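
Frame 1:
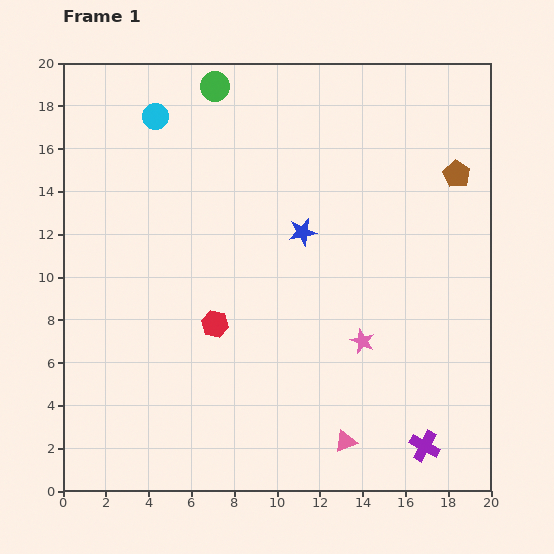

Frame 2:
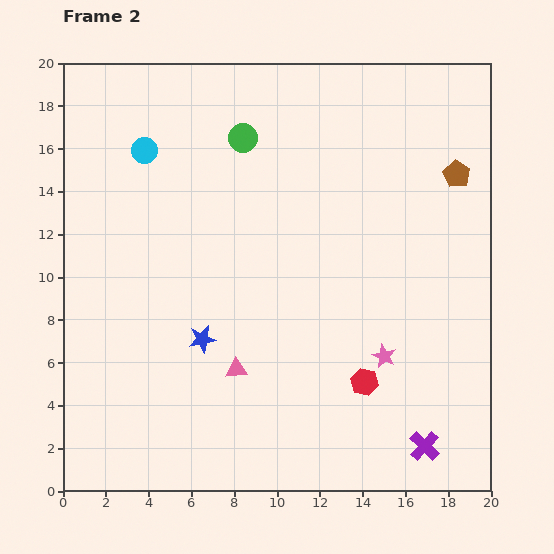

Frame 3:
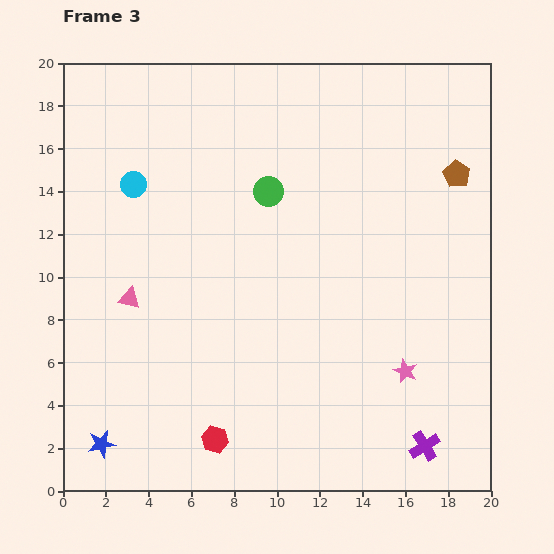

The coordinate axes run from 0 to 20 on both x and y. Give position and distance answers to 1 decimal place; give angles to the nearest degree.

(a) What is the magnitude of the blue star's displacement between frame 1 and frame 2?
6.9

The blue star moved from (11.2, 12.1) to (6.5, 7.1), a distance of √(4.7² + 5.0²) ≈ 6.9.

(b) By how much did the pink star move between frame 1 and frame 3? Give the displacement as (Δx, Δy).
(2.0, -1.4)

The pink star was at (14.0, 7.0) in frame 1 and (16.0, 5.6) in frame 3.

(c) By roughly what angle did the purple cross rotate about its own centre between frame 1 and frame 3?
30° clockwise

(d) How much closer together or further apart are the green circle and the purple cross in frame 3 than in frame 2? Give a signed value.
-2.7

Distance in frame 2: 16.7. Distance in frame 3: 14.0.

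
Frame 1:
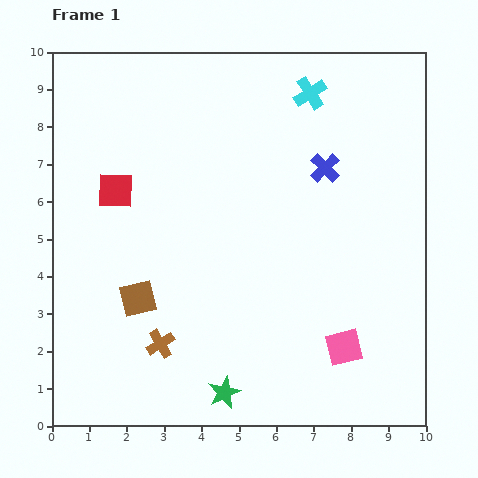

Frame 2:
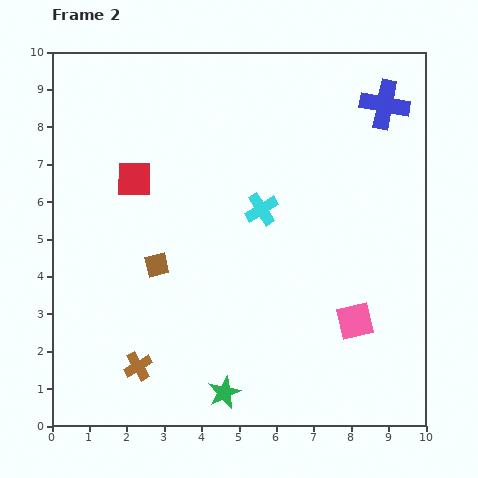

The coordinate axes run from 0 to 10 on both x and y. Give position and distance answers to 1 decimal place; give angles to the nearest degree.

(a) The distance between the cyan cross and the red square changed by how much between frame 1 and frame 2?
-2.3

Distance in frame 1: 5.8. Distance in frame 2: 3.5.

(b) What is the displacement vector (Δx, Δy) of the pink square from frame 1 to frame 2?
(0.3, 0.7)

The pink square was at (7.8, 2.1) in frame 1 and (8.1, 2.8) in frame 2.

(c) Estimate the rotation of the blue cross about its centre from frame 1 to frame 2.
35° counter-clockwise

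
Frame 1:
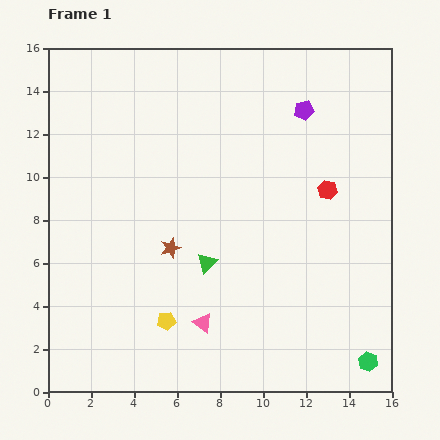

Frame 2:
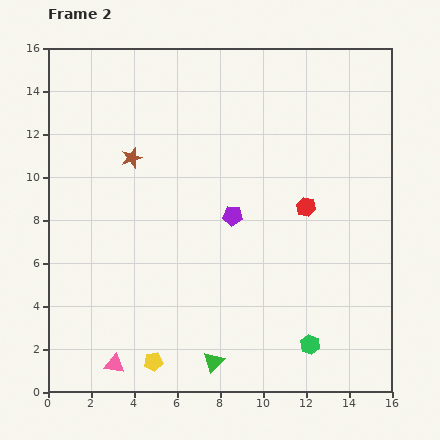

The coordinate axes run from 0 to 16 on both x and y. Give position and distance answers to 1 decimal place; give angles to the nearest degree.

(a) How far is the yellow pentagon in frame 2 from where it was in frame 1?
2.0

The yellow pentagon moved from (5.5, 3.3) to (4.9, 1.4), a distance of √(0.6² + 1.9²) ≈ 2.0.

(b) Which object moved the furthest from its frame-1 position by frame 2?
the purple pentagon

(moved 5.9; next 4.6)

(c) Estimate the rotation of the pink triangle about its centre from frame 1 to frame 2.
30° counter-clockwise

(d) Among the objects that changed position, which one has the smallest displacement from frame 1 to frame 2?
the red hexagon

(moved 1.3)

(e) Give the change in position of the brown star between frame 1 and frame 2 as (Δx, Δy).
(-1.8, 4.2)

The brown star was at (5.7, 6.7) in frame 1 and (3.9, 10.9) in frame 2.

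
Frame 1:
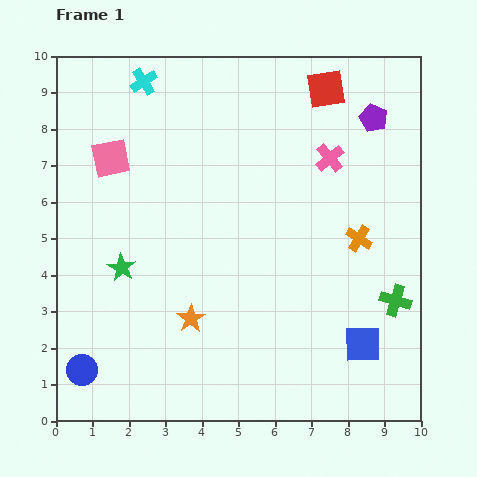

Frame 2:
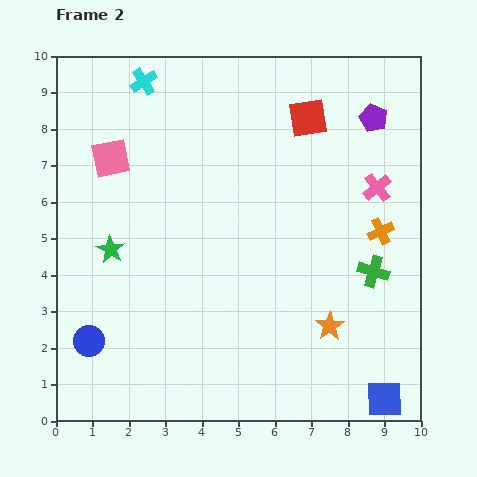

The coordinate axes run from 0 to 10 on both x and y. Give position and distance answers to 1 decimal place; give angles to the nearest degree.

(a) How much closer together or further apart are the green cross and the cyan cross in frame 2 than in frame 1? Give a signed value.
-0.9

Distance in frame 1: 9.1. Distance in frame 2: 8.2.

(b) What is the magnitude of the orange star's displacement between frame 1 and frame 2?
3.8

The orange star moved from (3.7, 2.8) to (7.5, 2.6), a distance of √(3.8² + 0.2²) ≈ 3.8.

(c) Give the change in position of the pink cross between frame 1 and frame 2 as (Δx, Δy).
(1.3, -0.8)

The pink cross was at (7.5, 7.2) in frame 1 and (8.8, 6.4) in frame 2.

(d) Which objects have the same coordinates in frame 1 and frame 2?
the purple pentagon, the cyan cross, the pink square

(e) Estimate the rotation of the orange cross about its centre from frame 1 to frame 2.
33° clockwise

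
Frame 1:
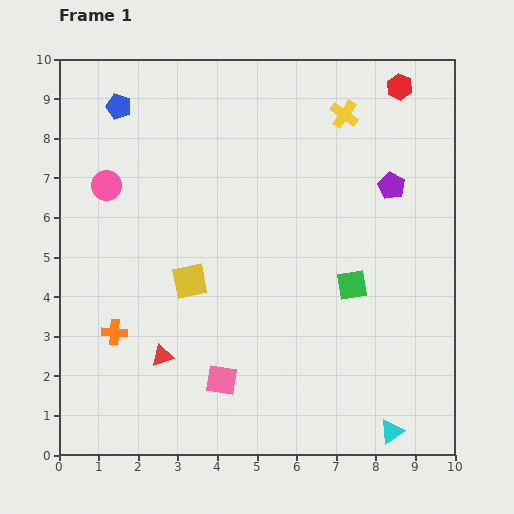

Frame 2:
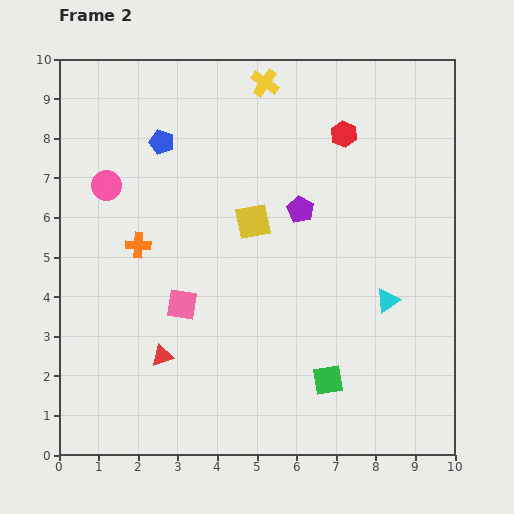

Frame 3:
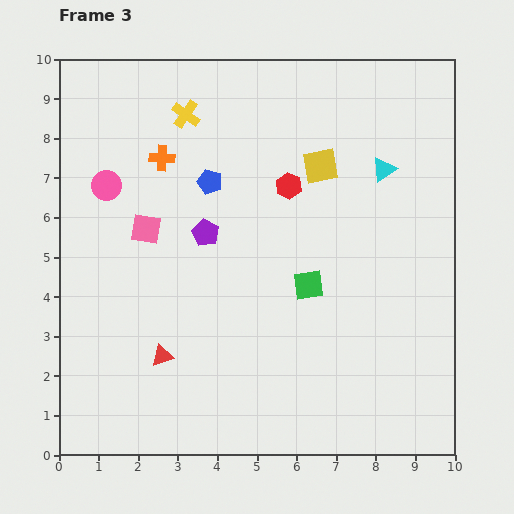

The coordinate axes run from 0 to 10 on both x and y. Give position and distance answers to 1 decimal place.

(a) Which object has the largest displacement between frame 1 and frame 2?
the cyan triangle

(moved 3.3; next 2.5)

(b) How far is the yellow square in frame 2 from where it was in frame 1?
2.2

The yellow square moved from (3.3, 4.4) to (4.9, 5.9), a distance of √(1.6² + 1.5²) ≈ 2.2.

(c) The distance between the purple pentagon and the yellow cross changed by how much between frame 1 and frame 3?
+0.8

Distance in frame 1: 2.2. Distance in frame 3: 3.0.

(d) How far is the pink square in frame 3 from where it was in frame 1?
4.2

The pink square moved from (4.1, 1.9) to (2.2, 5.7), a distance of √(1.9² + 3.8²) ≈ 4.2.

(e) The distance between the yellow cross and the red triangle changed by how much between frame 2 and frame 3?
-1.3

Distance in frame 2: 7.4. Distance in frame 3: 6.1.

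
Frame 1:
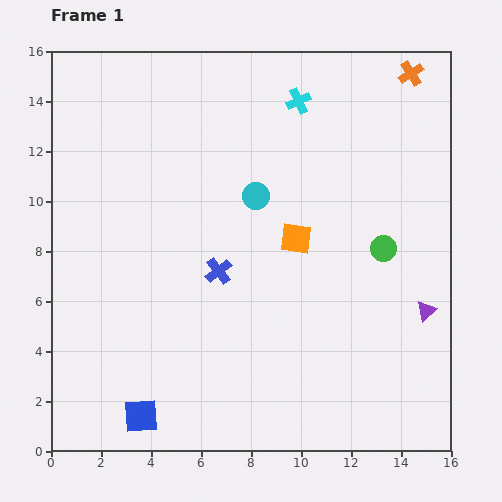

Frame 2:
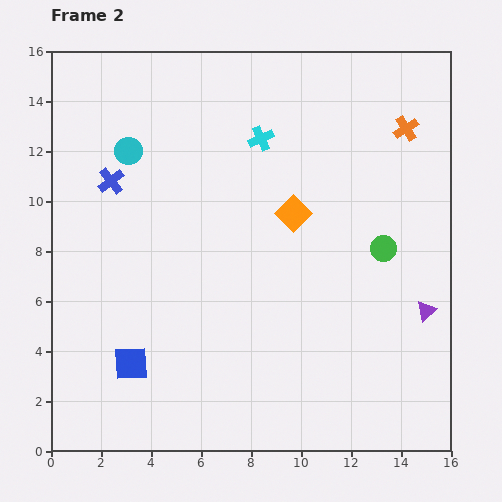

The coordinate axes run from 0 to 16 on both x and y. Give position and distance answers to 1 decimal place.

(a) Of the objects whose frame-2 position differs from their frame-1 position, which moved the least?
the orange square

(moved 1.0)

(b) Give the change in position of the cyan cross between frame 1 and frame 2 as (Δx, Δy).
(-1.5, -1.5)

The cyan cross was at (9.9, 14.0) in frame 1 and (8.4, 12.5) in frame 2.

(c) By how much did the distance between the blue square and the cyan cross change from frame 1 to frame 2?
-3.7

Distance in frame 1: 14.1. Distance in frame 2: 10.4.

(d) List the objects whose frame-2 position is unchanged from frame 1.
the purple triangle, the green circle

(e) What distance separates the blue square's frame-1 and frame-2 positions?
2.1

The blue square moved from (3.6, 1.4) to (3.2, 3.5), a distance of √(0.4² + 2.1²) ≈ 2.1.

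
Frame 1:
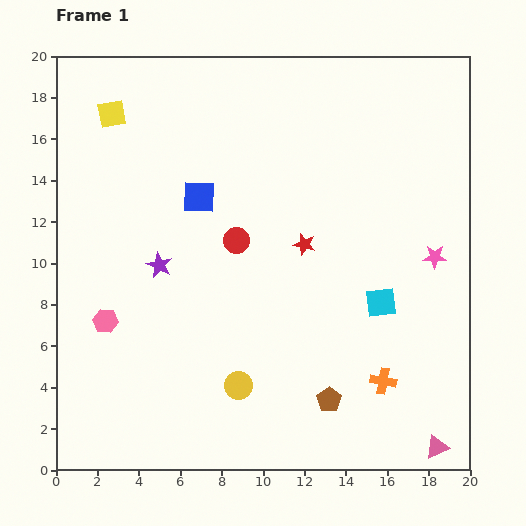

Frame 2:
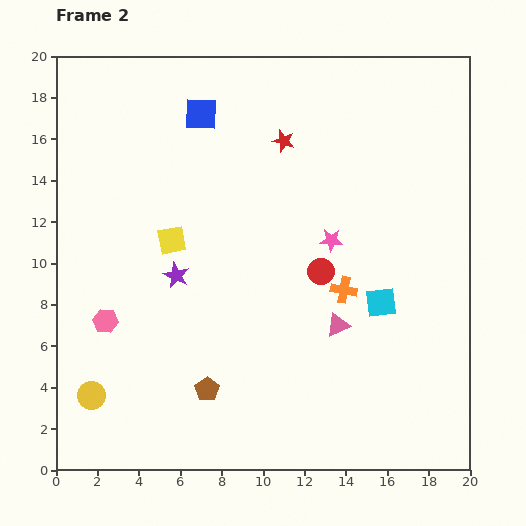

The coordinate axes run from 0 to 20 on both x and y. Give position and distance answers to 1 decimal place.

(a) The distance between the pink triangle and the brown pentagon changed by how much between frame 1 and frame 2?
+1.3

Distance in frame 1: 5.7. Distance in frame 2: 7.0.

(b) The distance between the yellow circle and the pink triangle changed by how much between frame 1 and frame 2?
+2.3

Distance in frame 1: 10.1. Distance in frame 2: 12.4.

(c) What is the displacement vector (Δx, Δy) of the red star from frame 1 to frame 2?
(-1.0, 5.0)

The red star was at (12.0, 10.9) in frame 1 and (11.0, 15.9) in frame 2.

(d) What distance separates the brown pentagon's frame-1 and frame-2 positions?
5.9

The brown pentagon moved from (13.2, 3.4) to (7.3, 3.9), a distance of √(5.9² + 0.5²) ≈ 5.9.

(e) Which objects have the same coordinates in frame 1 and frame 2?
the cyan square, the pink hexagon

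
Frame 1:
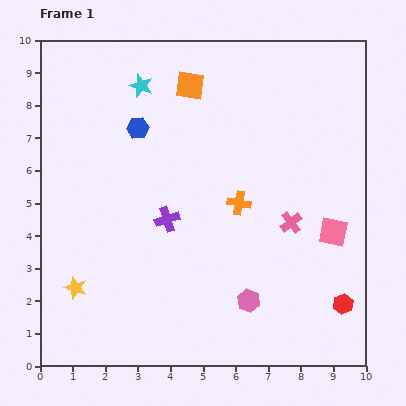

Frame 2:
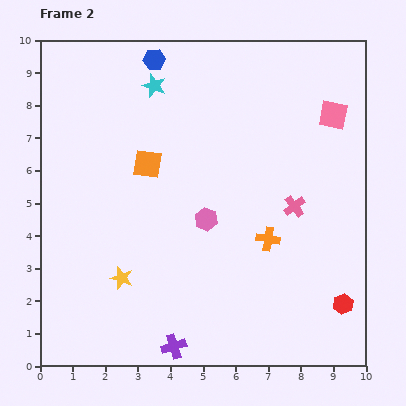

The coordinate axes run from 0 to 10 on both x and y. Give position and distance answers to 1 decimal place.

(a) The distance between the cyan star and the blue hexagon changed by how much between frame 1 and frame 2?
-0.5

Distance in frame 1: 1.3. Distance in frame 2: 0.8.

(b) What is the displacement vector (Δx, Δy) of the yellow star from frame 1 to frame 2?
(1.4, 0.3)

The yellow star was at (1.1, 2.4) in frame 1 and (2.5, 2.7) in frame 2.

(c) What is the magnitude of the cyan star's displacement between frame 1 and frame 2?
0.4

The cyan star moved from (3.1, 8.6) to (3.5, 8.6), a distance of √(0.4² + 0.0²) ≈ 0.4.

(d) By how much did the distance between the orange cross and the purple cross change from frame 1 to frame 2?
+2.1

Distance in frame 1: 2.3. Distance in frame 2: 4.4.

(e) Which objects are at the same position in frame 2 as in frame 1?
the red hexagon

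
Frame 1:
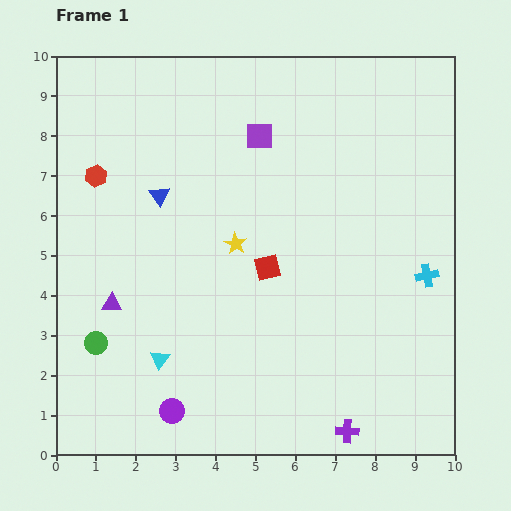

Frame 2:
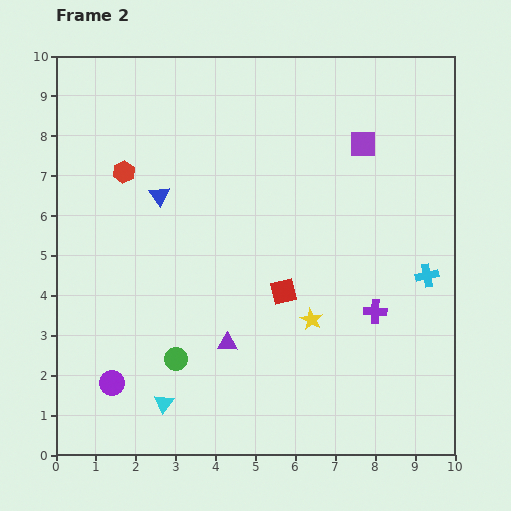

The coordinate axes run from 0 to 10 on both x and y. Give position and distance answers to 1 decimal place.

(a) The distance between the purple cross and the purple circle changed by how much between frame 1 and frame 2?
+2.4

Distance in frame 1: 4.4. Distance in frame 2: 6.8.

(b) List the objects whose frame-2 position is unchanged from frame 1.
the cyan cross, the blue triangle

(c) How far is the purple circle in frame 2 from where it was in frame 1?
1.7

The purple circle moved from (2.9, 1.1) to (1.4, 1.8), a distance of √(1.5² + 0.7²) ≈ 1.7.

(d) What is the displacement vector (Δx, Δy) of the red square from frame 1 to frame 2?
(0.4, -0.6)

The red square was at (5.3, 4.7) in frame 1 and (5.7, 4.1) in frame 2.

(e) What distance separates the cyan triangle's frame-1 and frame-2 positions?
1.1

The cyan triangle moved from (2.6, 2.4) to (2.7, 1.3), a distance of √(0.1² + 1.1²) ≈ 1.1.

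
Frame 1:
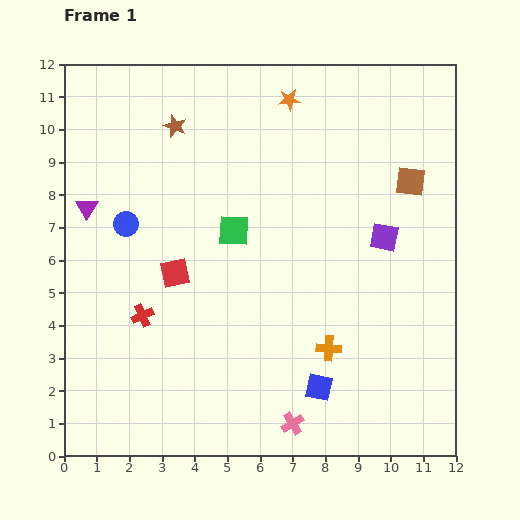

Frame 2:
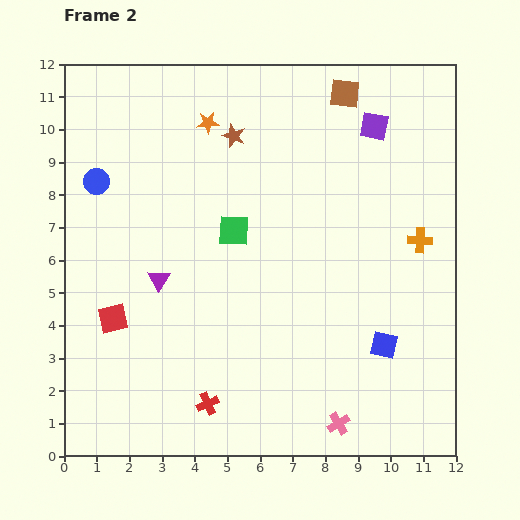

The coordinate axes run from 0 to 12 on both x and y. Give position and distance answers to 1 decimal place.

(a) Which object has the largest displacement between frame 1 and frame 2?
the orange cross

(moved 4.3; next 3.4)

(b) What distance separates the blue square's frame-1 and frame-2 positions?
2.4

The blue square moved from (7.8, 2.1) to (9.8, 3.4), a distance of √(2.0² + 1.3²) ≈ 2.4.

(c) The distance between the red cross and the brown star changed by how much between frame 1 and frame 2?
+2.3

Distance in frame 1: 5.9. Distance in frame 2: 8.2.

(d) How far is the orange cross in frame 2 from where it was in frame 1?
4.3

The orange cross moved from (8.1, 3.3) to (10.9, 6.6), a distance of √(2.8² + 3.3²) ≈ 4.3.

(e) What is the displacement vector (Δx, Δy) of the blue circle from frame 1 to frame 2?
(-0.9, 1.3)

The blue circle was at (1.9, 7.1) in frame 1 and (1.0, 8.4) in frame 2.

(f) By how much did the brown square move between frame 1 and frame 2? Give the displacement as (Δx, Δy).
(-2.0, 2.7)

The brown square was at (10.6, 8.4) in frame 1 and (8.6, 11.1) in frame 2.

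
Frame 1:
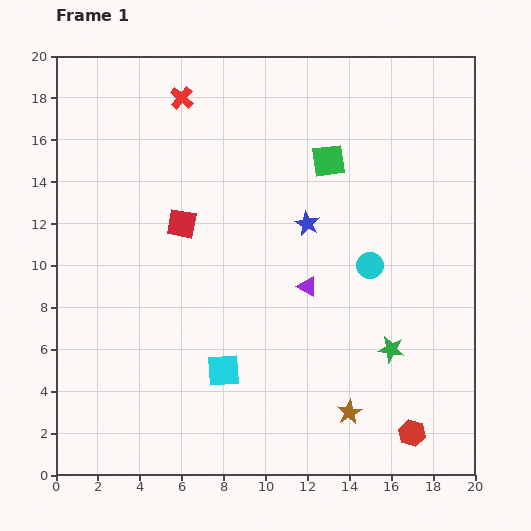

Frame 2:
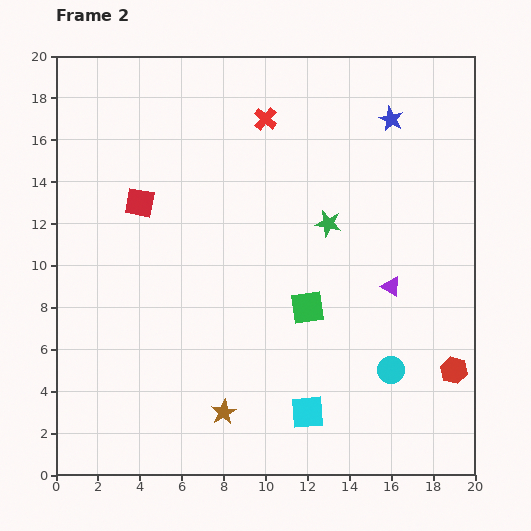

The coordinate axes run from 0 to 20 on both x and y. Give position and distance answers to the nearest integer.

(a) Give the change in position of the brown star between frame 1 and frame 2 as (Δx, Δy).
(-6, 0)

The brown star was at (14, 3) in frame 1 and (8, 3) in frame 2.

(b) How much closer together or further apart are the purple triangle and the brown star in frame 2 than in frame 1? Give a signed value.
+4

Distance in frame 1: 6. Distance in frame 2: 10.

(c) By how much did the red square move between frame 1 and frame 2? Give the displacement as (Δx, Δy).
(-2, 1)

The red square was at (6, 12) in frame 1 and (4, 13) in frame 2.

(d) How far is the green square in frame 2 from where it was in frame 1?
7

The green square moved from (13, 15) to (12, 8), a distance of √(1² + 7²) ≈ 7.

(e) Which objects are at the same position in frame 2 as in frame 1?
none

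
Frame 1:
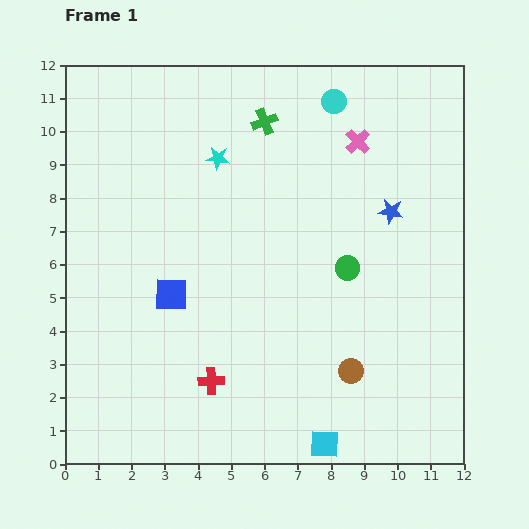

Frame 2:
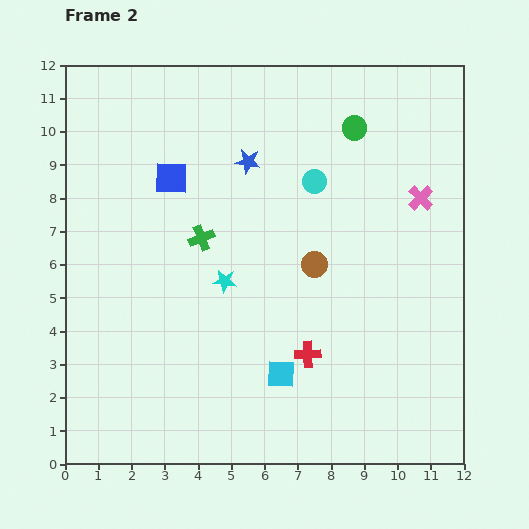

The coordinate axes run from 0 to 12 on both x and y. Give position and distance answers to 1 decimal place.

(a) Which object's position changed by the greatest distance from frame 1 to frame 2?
the blue star

(moved 4.6; next 4.2)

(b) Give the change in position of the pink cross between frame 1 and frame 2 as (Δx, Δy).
(1.9, -1.7)

The pink cross was at (8.8, 9.7) in frame 1 and (10.7, 8.0) in frame 2.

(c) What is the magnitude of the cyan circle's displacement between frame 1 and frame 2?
2.5

The cyan circle moved from (8.1, 10.9) to (7.5, 8.5), a distance of √(0.6² + 2.4²) ≈ 2.5.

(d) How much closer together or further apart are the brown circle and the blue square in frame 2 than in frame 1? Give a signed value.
-0.9

Distance in frame 1: 5.9. Distance in frame 2: 5.0.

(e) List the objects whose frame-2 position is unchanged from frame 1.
none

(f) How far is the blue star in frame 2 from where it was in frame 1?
4.6

The blue star moved from (9.8, 7.6) to (5.5, 9.1), a distance of √(4.3² + 1.5²) ≈ 4.6.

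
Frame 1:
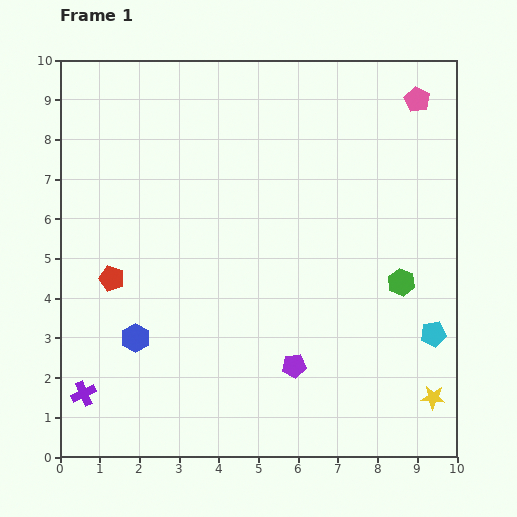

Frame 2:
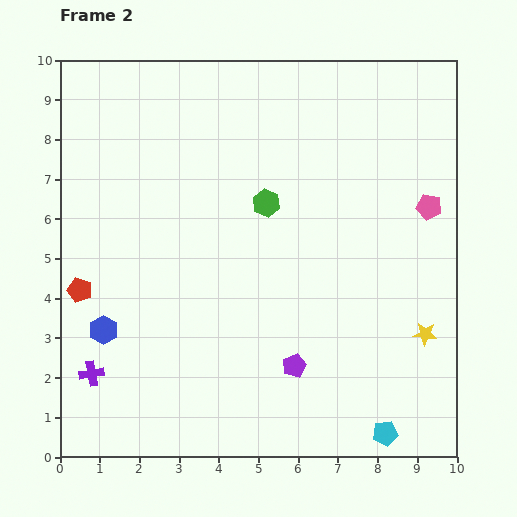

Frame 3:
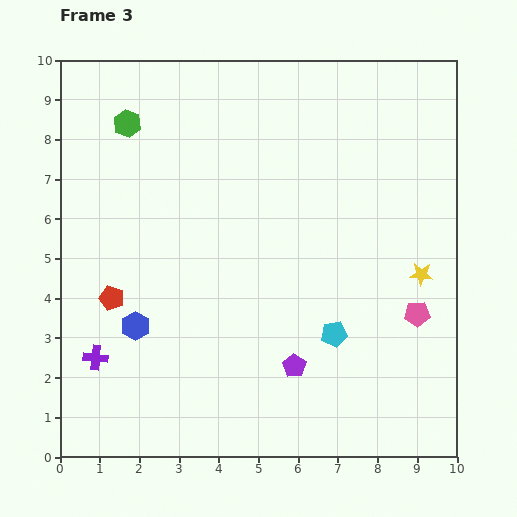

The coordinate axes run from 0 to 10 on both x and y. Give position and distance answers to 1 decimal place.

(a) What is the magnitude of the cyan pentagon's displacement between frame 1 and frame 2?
2.8

The cyan pentagon moved from (9.4, 3.1) to (8.2, 0.6), a distance of √(1.2² + 2.5²) ≈ 2.8.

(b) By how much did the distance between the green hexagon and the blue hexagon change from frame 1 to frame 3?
-1.7

Distance in frame 1: 6.8. Distance in frame 3: 5.1.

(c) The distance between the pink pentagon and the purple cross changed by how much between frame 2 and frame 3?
-1.3

Distance in frame 2: 9.5. Distance in frame 3: 8.2.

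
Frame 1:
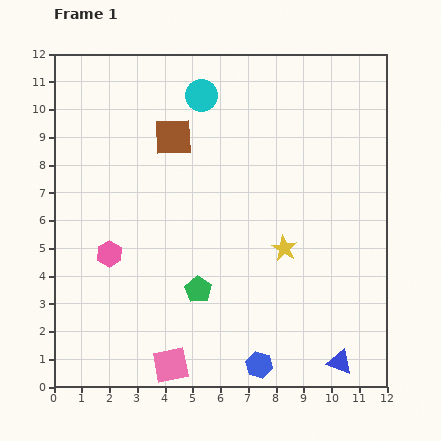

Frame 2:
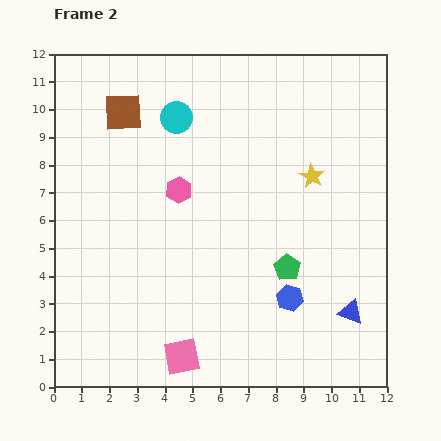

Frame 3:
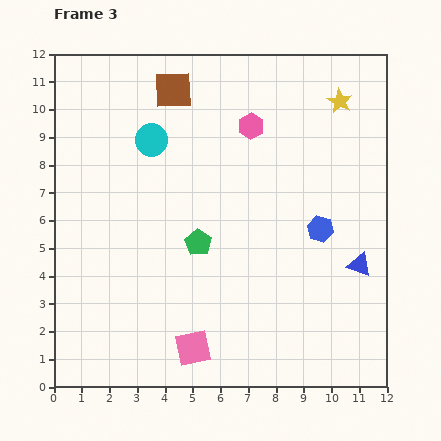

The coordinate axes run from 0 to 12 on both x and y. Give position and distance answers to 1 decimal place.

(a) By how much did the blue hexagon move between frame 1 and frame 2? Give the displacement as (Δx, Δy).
(1.1, 2.4)

The blue hexagon was at (7.4, 0.8) in frame 1 and (8.5, 3.2) in frame 2.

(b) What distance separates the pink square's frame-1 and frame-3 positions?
1.0

The pink square moved from (4.2, 0.8) to (5.0, 1.4), a distance of √(0.8² + 0.6²) ≈ 1.0.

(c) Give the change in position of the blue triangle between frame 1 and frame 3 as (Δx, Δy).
(0.7, 3.5)

The blue triangle was at (10.3, 0.9) in frame 1 and (11.0, 4.4) in frame 3.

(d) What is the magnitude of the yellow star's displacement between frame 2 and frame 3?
2.9

The yellow star moved from (9.3, 7.6) to (10.3, 10.3), a distance of √(1.0² + 2.7²) ≈ 2.9.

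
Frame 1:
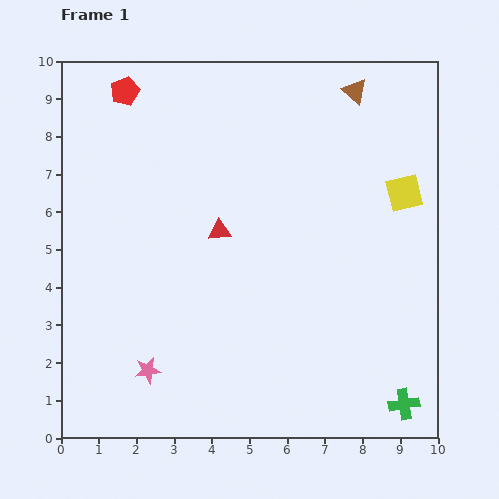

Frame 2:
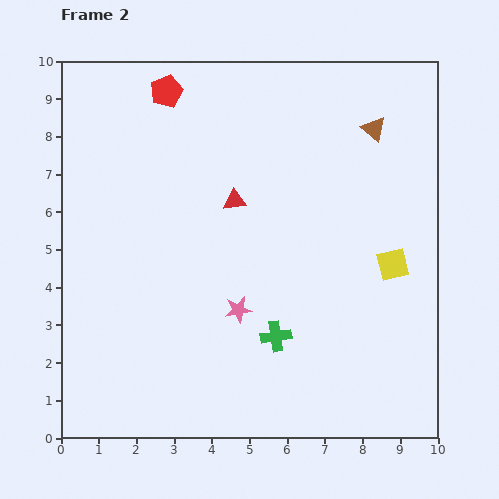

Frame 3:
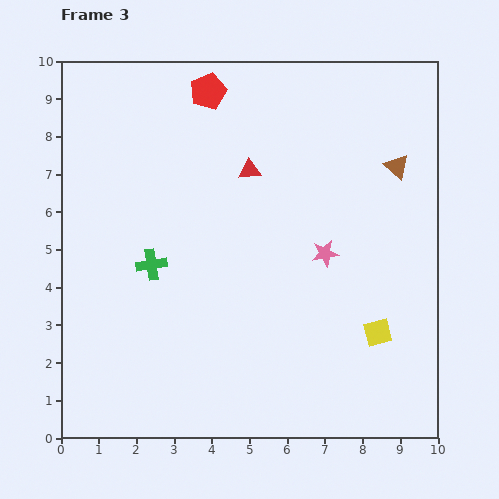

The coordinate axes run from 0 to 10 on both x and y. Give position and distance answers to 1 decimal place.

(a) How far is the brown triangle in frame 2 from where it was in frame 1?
1.1

The brown triangle moved from (7.8, 9.2) to (8.3, 8.2), a distance of √(0.5² + 1.0²) ≈ 1.1.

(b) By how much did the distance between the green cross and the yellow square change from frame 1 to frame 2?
-2.0

Distance in frame 1: 5.6. Distance in frame 2: 3.6.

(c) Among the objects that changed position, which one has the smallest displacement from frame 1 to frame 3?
the red triangle

(moved 1.8)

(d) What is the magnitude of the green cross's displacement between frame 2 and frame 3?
3.8

The green cross moved from (5.7, 2.7) to (2.4, 4.6), a distance of √(3.3² + 1.9²) ≈ 3.8.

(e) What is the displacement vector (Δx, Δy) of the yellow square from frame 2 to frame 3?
(-0.4, -1.8)

The yellow square was at (8.8, 4.6) in frame 2 and (8.4, 2.8) in frame 3.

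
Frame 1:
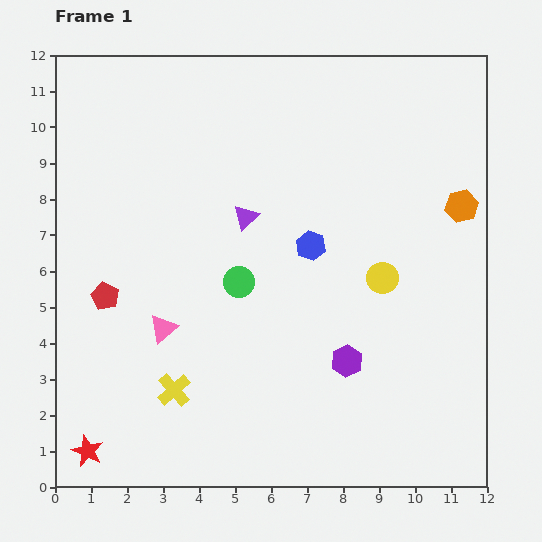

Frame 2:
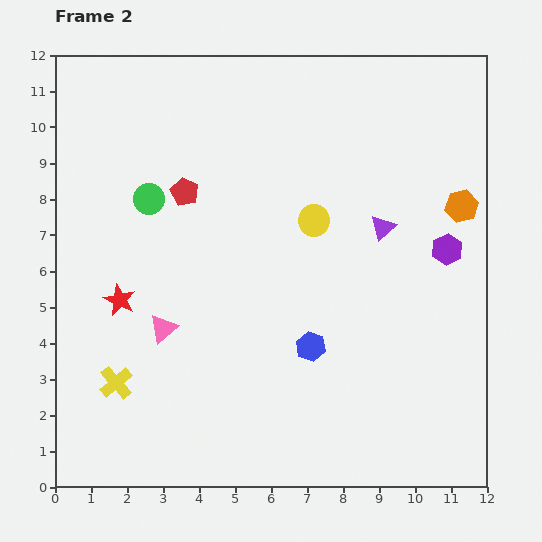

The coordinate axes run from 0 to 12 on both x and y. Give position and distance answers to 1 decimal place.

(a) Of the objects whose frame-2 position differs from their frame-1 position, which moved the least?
the yellow cross

(moved 1.6)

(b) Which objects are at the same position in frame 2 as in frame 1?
the pink triangle, the orange hexagon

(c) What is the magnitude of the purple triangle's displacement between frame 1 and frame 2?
3.8

The purple triangle moved from (5.3, 7.5) to (9.1, 7.2), a distance of √(3.8² + 0.3²) ≈ 3.8.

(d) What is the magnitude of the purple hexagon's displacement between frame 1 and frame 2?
4.2

The purple hexagon moved from (8.1, 3.5) to (10.9, 6.6), a distance of √(2.8² + 3.1²) ≈ 4.2.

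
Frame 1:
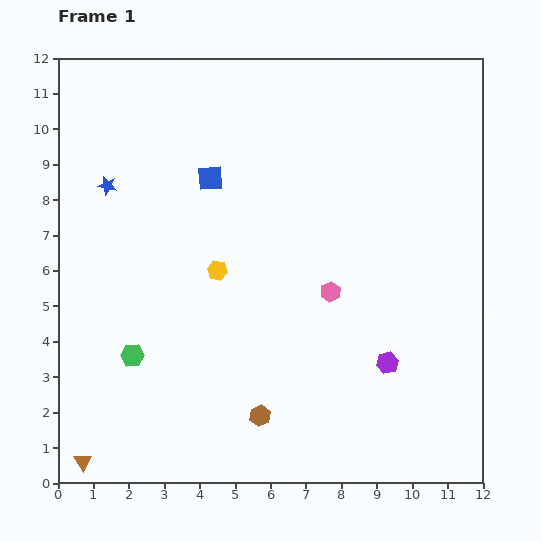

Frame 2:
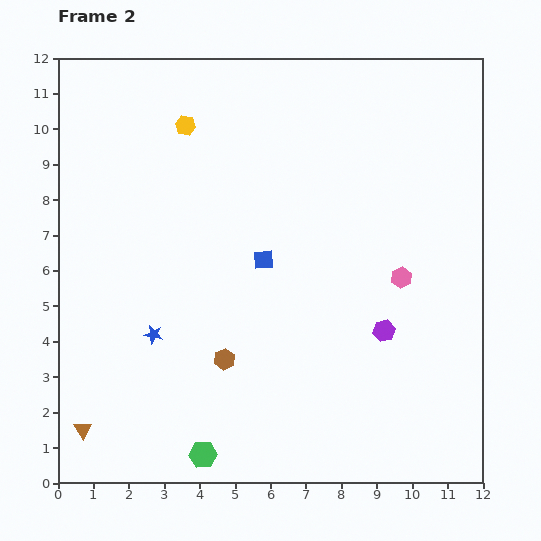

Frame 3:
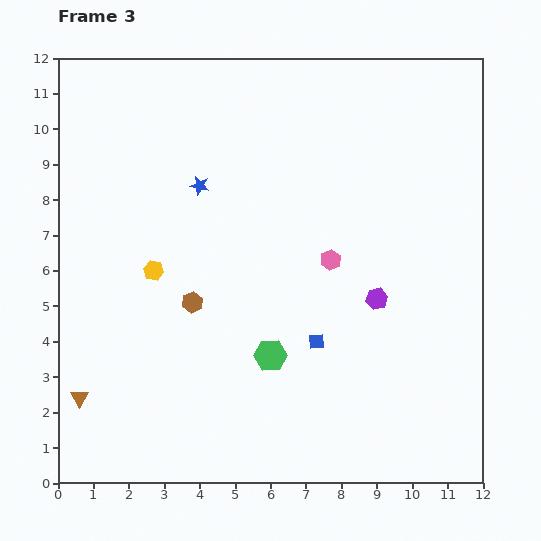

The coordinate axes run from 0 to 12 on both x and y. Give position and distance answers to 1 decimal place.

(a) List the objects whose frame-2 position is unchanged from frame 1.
none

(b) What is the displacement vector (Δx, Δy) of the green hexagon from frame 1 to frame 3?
(3.9, 0.0)

The green hexagon was at (2.1, 3.6) in frame 1 and (6.0, 3.6) in frame 3.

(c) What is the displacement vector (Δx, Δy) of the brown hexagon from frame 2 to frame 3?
(-0.9, 1.6)

The brown hexagon was at (4.7, 3.5) in frame 2 and (3.8, 5.1) in frame 3.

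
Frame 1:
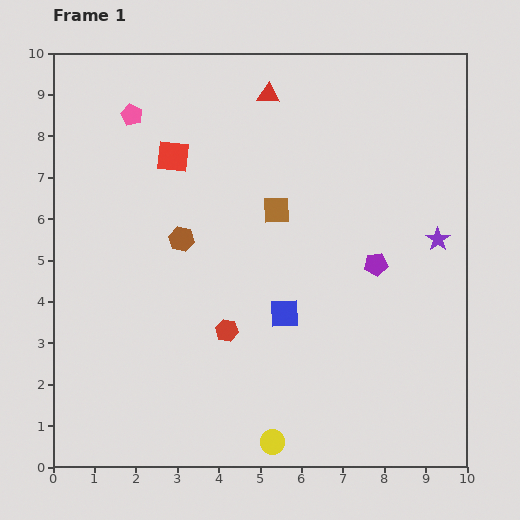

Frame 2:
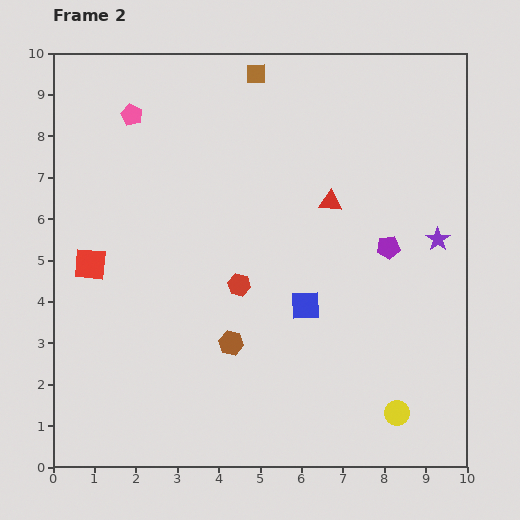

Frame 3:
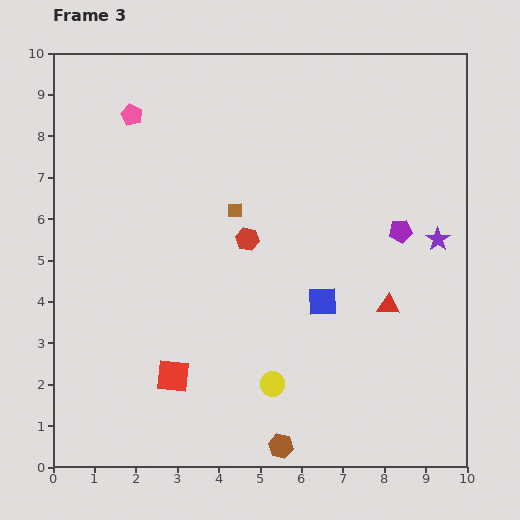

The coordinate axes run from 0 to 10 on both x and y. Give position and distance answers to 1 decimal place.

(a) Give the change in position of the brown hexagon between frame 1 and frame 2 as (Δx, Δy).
(1.2, -2.5)

The brown hexagon was at (3.1, 5.5) in frame 1 and (4.3, 3.0) in frame 2.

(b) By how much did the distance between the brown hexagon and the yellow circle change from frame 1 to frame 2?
-1.1

Distance in frame 1: 5.4. Distance in frame 2: 4.3.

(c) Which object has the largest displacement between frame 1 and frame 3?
the red triangle

(moved 5.9; next 5.5)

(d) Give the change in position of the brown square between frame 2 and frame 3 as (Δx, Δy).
(-0.5, -3.3)

The brown square was at (4.9, 9.5) in frame 2 and (4.4, 6.2) in frame 3.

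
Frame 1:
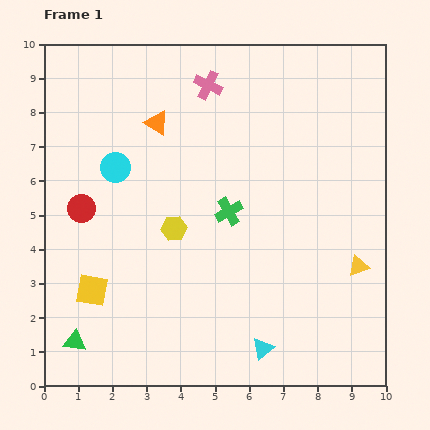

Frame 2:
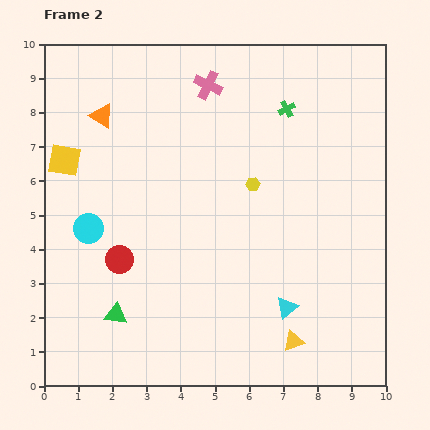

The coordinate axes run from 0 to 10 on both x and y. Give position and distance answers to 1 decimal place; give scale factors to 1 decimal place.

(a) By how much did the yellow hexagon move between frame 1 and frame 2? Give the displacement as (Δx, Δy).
(2.3, 1.3)

The yellow hexagon was at (3.8, 4.6) in frame 1 and (6.1, 5.9) in frame 2.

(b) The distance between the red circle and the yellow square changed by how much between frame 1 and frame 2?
+0.9

Distance in frame 1: 2.4. Distance in frame 2: 3.3.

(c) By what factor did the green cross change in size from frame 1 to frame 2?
0.6×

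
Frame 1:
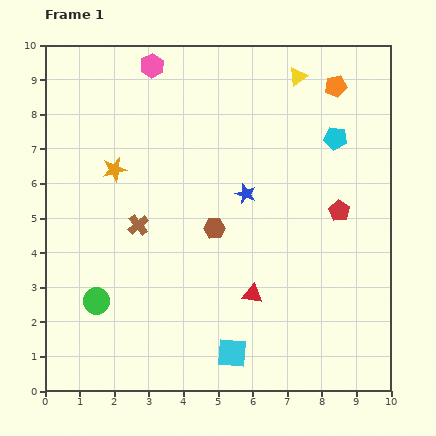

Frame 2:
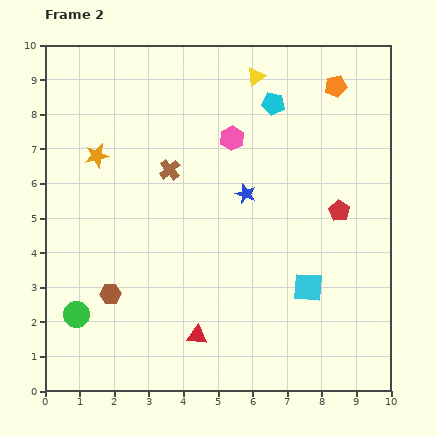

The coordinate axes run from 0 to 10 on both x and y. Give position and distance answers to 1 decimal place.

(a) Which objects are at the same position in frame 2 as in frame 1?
the red pentagon, the blue star, the orange pentagon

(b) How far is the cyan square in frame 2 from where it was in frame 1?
2.9

The cyan square moved from (5.4, 1.1) to (7.6, 3.0), a distance of √(2.2² + 1.9²) ≈ 2.9.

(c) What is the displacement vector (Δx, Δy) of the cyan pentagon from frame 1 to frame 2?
(-1.8, 1.0)

The cyan pentagon was at (8.4, 7.3) in frame 1 and (6.6, 8.3) in frame 2.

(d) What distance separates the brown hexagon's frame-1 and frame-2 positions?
3.6

The brown hexagon moved from (4.9, 4.7) to (1.9, 2.8), a distance of √(3.0² + 1.9²) ≈ 3.6.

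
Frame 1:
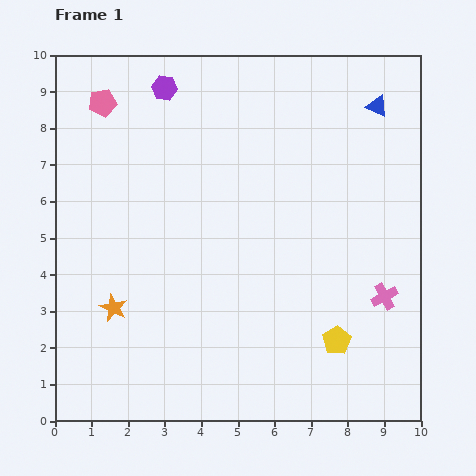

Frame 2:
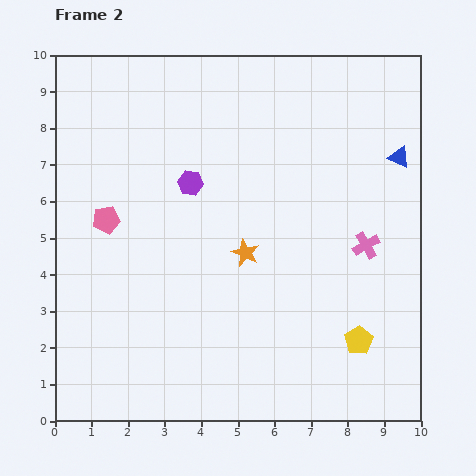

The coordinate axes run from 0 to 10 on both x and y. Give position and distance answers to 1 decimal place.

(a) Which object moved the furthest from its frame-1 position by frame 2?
the orange star

(moved 3.9; next 3.2)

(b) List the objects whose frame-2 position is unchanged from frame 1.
none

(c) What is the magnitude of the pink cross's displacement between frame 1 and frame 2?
1.5

The pink cross moved from (9.0, 3.4) to (8.5, 4.8), a distance of √(0.5² + 1.4²) ≈ 1.5.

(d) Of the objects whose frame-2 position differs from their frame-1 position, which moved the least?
the yellow pentagon

(moved 0.6)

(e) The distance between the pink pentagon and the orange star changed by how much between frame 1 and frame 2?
-1.7

Distance in frame 1: 5.6. Distance in frame 2: 3.9.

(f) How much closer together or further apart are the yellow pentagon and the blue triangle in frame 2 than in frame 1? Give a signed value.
-1.4

Distance in frame 1: 6.5. Distance in frame 2: 5.1.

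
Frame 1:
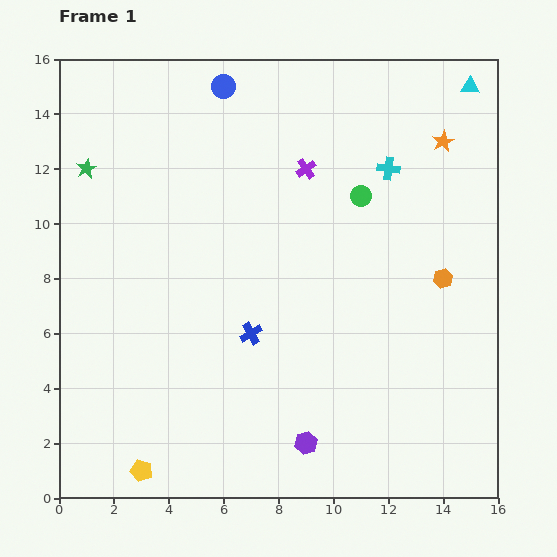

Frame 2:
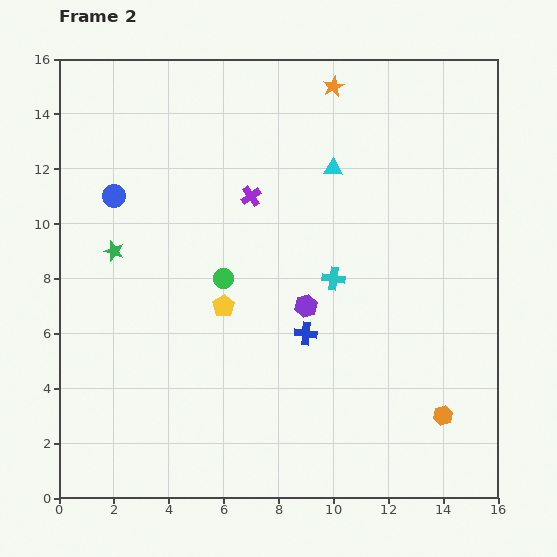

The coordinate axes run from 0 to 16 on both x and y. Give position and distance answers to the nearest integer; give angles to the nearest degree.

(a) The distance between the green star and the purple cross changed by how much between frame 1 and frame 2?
-3

Distance in frame 1: 8. Distance in frame 2: 5.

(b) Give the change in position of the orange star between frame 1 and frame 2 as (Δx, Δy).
(-4, 2)

The orange star was at (14, 13) in frame 1 and (10, 15) in frame 2.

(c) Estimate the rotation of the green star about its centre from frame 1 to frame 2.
27° counter-clockwise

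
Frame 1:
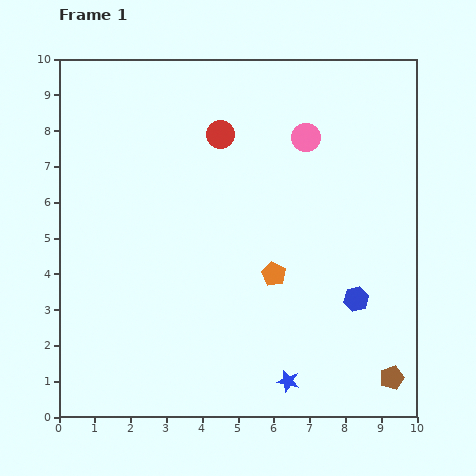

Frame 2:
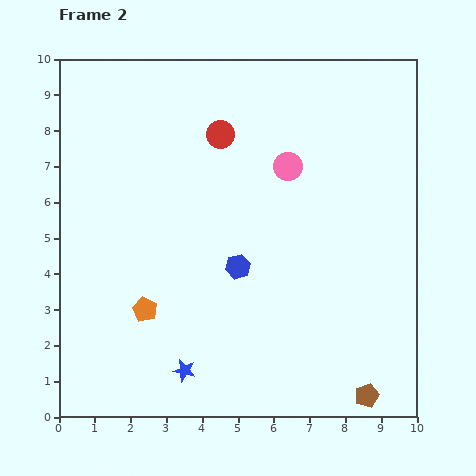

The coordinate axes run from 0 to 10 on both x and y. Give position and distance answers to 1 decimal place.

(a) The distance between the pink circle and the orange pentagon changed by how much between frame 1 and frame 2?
+1.8

Distance in frame 1: 3.9. Distance in frame 2: 5.7.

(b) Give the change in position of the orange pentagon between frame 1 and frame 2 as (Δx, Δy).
(-3.6, -1.0)

The orange pentagon was at (6.0, 4.0) in frame 1 and (2.4, 3.0) in frame 2.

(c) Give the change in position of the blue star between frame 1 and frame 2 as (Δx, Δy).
(-2.9, 0.3)

The blue star was at (6.4, 1.0) in frame 1 and (3.5, 1.3) in frame 2.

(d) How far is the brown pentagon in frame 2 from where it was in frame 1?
0.9

The brown pentagon moved from (9.3, 1.1) to (8.6, 0.6), a distance of √(0.7² + 0.5²) ≈ 0.9.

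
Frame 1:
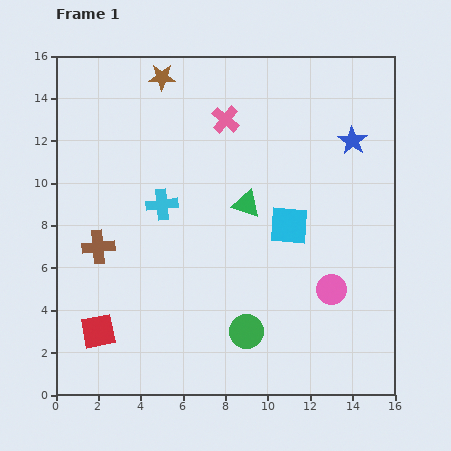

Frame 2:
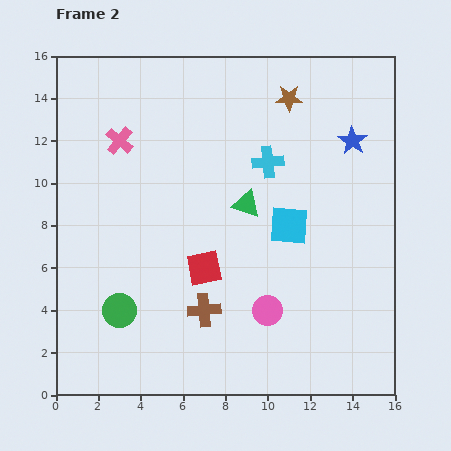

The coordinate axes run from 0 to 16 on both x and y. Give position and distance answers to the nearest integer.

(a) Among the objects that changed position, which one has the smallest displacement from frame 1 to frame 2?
the pink circle

(moved 3)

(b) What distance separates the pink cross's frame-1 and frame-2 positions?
5

The pink cross moved from (8, 13) to (3, 12), a distance of √(5² + 1²) ≈ 5.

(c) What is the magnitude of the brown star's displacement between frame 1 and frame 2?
6

The brown star moved from (5, 15) to (11, 14), a distance of √(6² + 1²) ≈ 6.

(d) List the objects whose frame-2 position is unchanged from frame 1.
the green triangle, the cyan square, the blue star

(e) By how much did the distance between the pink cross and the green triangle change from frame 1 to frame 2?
+3

Distance in frame 1: 4. Distance in frame 2: 7.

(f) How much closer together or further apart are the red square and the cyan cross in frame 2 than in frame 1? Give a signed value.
-1

Distance in frame 1: 7. Distance in frame 2: 6.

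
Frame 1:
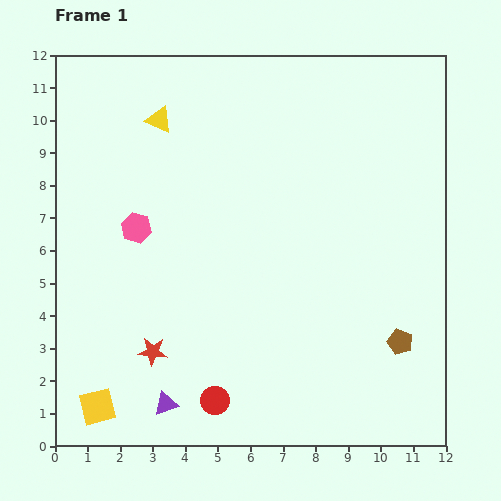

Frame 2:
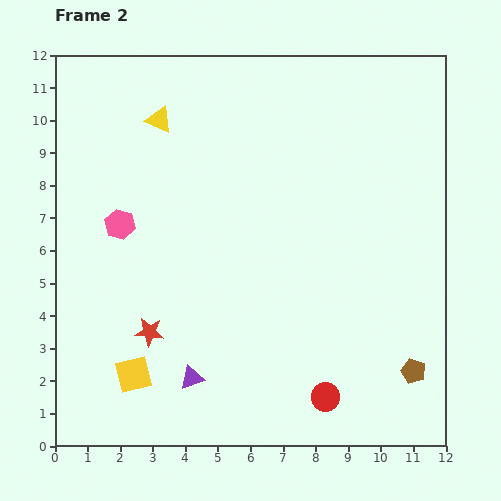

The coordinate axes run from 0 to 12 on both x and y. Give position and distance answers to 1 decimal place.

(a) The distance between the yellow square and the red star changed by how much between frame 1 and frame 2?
-1.0

Distance in frame 1: 2.4. Distance in frame 2: 1.4.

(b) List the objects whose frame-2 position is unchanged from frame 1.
the yellow triangle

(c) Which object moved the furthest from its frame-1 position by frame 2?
the red circle

(moved 3.4; next 1.5)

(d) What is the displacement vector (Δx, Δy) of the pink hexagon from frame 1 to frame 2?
(-0.5, 0.1)

The pink hexagon was at (2.5, 6.7) in frame 1 and (2.0, 6.8) in frame 2.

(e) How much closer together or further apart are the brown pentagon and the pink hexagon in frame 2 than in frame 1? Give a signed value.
+1.3

Distance in frame 1: 8.8. Distance in frame 2: 10.1.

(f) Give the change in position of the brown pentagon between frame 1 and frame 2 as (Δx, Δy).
(0.4, -0.9)

The brown pentagon was at (10.6, 3.2) in frame 1 and (11.0, 2.3) in frame 2.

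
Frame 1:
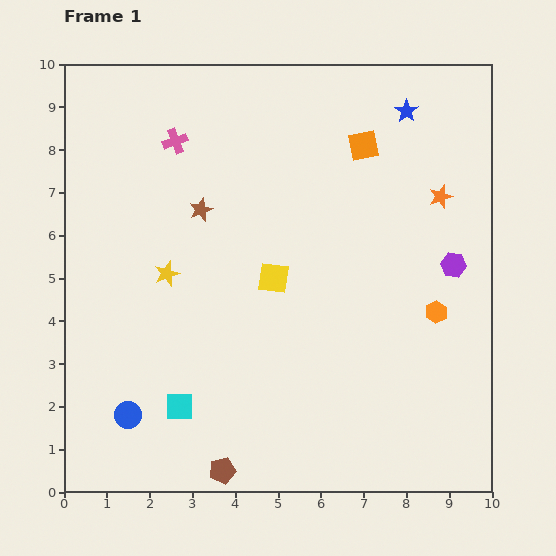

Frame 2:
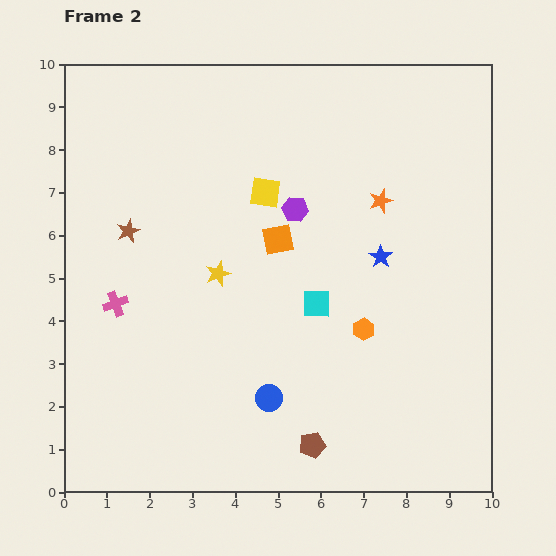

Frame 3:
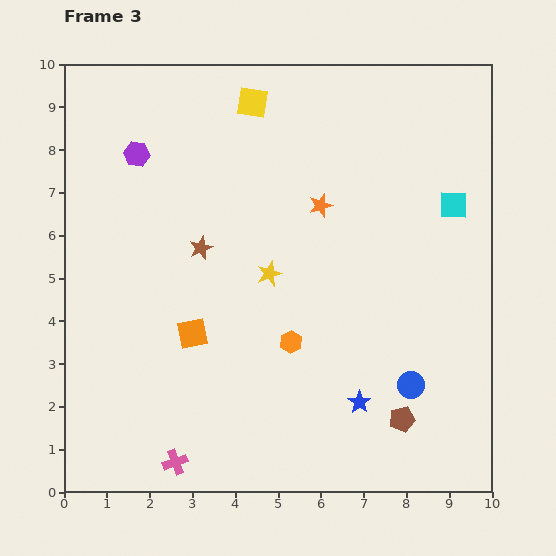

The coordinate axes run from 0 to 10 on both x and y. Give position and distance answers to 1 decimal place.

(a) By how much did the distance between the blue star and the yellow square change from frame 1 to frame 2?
-1.9

Distance in frame 1: 5.0. Distance in frame 2: 3.1.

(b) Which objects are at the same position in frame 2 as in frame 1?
none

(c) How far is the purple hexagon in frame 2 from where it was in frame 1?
3.9

The purple hexagon moved from (9.1, 5.3) to (5.4, 6.6), a distance of √(3.7² + 1.3²) ≈ 3.9.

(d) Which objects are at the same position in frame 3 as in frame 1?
none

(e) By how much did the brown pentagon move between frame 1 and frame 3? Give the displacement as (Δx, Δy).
(4.2, 1.2)

The brown pentagon was at (3.7, 0.5) in frame 1 and (7.9, 1.7) in frame 3.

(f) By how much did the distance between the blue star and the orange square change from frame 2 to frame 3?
+1.8

Distance in frame 2: 2.4. Distance in frame 3: 4.2.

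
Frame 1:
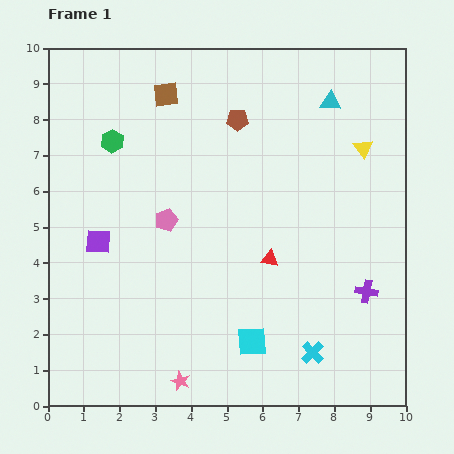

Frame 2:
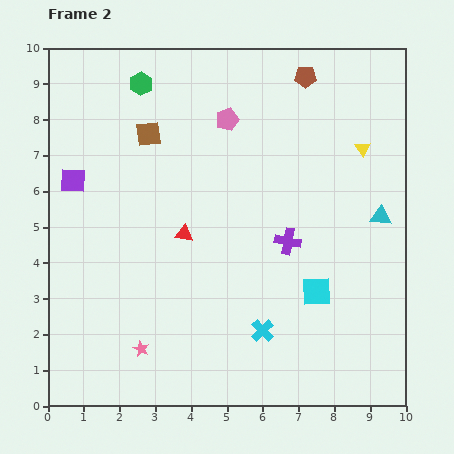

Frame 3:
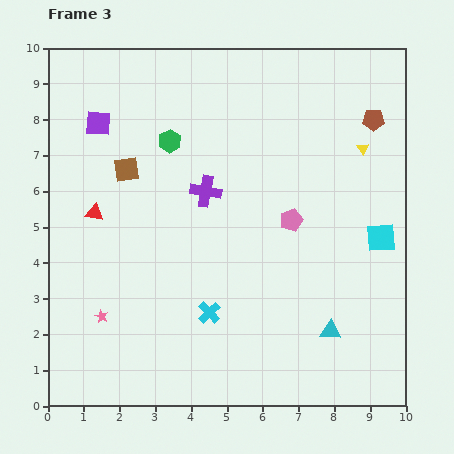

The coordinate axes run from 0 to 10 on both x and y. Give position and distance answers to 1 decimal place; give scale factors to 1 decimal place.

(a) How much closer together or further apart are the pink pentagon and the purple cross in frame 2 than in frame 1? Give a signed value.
-2.1

Distance in frame 1: 5.9. Distance in frame 2: 3.8.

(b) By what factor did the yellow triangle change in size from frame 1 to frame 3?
0.6×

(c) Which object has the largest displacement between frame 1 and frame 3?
the cyan triangle

(moved 6.4; next 5.3)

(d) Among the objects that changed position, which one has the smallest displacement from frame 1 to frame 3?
the green hexagon

(moved 1.6)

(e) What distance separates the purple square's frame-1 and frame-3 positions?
3.3

The purple square moved from (1.4, 4.6) to (1.4, 7.9), a distance of √(0.0² + 3.3²) ≈ 3.3.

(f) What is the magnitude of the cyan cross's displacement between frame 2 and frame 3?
1.6

The cyan cross moved from (6.0, 2.1) to (4.5, 2.6), a distance of √(1.5² + 0.5²) ≈ 1.6.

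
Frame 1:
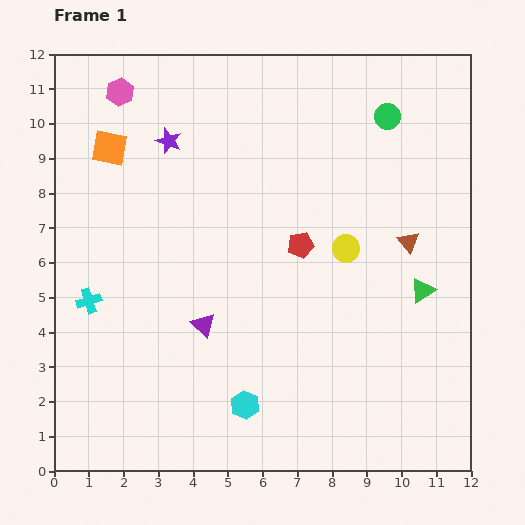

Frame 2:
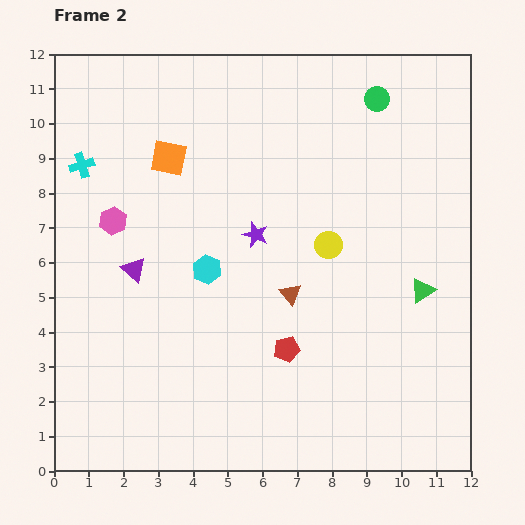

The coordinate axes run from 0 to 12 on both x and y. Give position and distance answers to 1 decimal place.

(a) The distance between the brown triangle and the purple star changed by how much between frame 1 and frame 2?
-5.5

Distance in frame 1: 7.5. Distance in frame 2: 2.0.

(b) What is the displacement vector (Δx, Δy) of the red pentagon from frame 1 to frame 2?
(-0.4, -3.0)

The red pentagon was at (7.1, 6.5) in frame 1 and (6.7, 3.5) in frame 2.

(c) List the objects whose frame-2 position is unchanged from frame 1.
the green triangle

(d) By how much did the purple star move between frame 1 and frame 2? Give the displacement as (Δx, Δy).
(2.5, -2.7)

The purple star was at (3.3, 9.5) in frame 1 and (5.8, 6.8) in frame 2.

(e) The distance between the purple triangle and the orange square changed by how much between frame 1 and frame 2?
-2.4

Distance in frame 1: 5.8. Distance in frame 2: 3.4.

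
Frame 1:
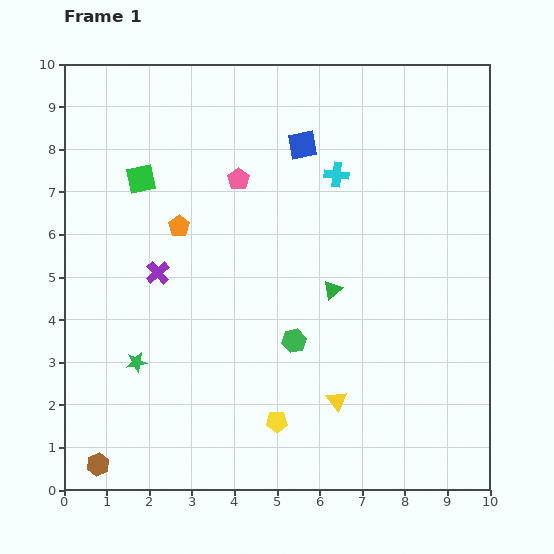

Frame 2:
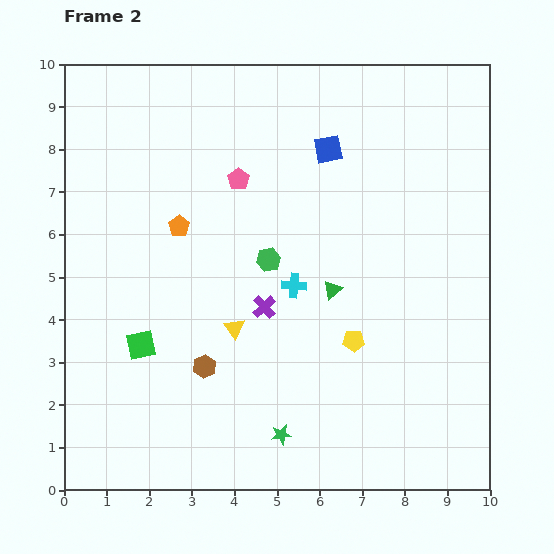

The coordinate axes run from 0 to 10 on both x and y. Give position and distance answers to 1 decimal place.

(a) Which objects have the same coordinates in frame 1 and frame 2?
the pink pentagon, the orange pentagon, the green triangle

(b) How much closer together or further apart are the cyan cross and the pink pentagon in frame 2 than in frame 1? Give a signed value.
+0.5

Distance in frame 1: 2.3. Distance in frame 2: 2.8.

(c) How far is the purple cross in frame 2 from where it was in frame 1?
2.6

The purple cross moved from (2.2, 5.1) to (4.7, 4.3), a distance of √(2.5² + 0.8²) ≈ 2.6.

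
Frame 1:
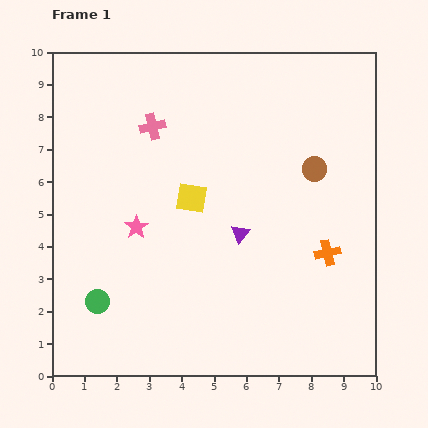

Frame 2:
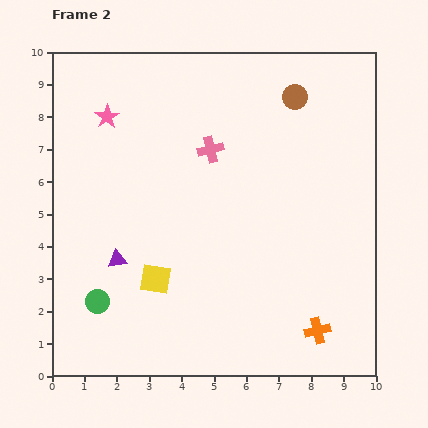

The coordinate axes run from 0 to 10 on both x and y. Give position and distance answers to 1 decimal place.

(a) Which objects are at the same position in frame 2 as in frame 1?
the green circle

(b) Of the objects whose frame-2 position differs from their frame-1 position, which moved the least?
the pink cross

(moved 1.9)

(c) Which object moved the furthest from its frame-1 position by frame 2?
the purple triangle

(moved 3.9; next 3.5)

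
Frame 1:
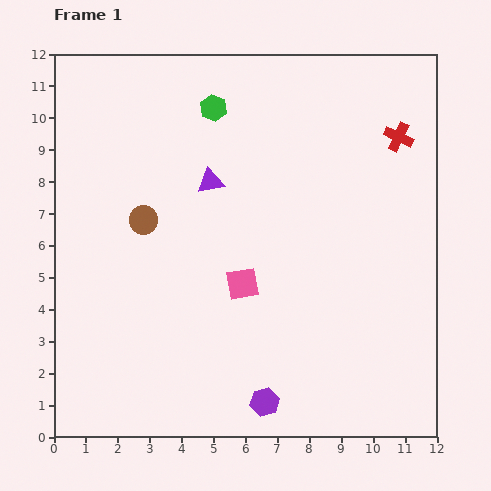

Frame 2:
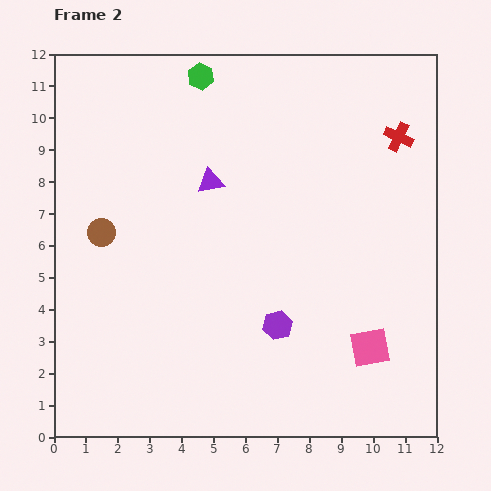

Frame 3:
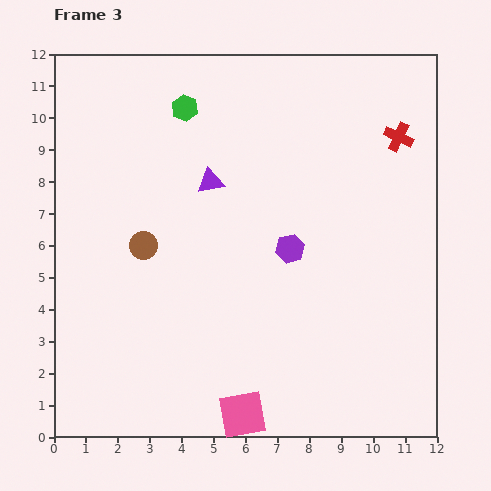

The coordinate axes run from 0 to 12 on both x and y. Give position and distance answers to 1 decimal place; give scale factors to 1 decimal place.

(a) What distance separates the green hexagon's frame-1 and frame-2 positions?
1.1

The green hexagon moved from (5.0, 10.3) to (4.6, 11.3), a distance of √(0.4² + 1.0²) ≈ 1.1.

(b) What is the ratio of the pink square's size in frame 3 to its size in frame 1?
1.5×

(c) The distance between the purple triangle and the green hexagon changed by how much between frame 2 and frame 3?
-0.9

Distance in frame 2: 3.3. Distance in frame 3: 2.4.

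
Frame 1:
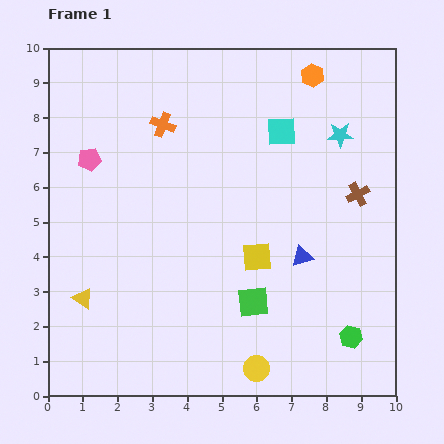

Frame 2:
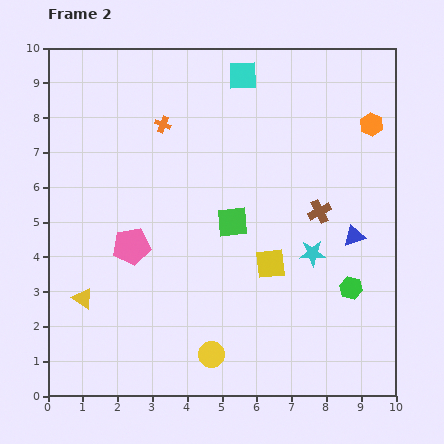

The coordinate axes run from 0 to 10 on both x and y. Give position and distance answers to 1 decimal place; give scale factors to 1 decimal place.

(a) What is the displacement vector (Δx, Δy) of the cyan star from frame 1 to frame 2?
(-0.8, -3.4)

The cyan star was at (8.4, 7.5) in frame 1 and (7.6, 4.1) in frame 2.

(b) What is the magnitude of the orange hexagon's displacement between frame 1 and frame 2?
2.2

The orange hexagon moved from (7.6, 9.2) to (9.3, 7.8), a distance of √(1.7² + 1.4²) ≈ 2.2.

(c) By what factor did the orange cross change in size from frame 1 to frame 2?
0.7×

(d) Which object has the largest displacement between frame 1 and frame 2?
the cyan star

(moved 3.5; next 2.8)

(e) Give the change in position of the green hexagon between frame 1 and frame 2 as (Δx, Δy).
(0.0, 1.4)

The green hexagon was at (8.7, 1.7) in frame 1 and (8.7, 3.1) in frame 2.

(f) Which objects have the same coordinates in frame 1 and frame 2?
the yellow triangle, the orange cross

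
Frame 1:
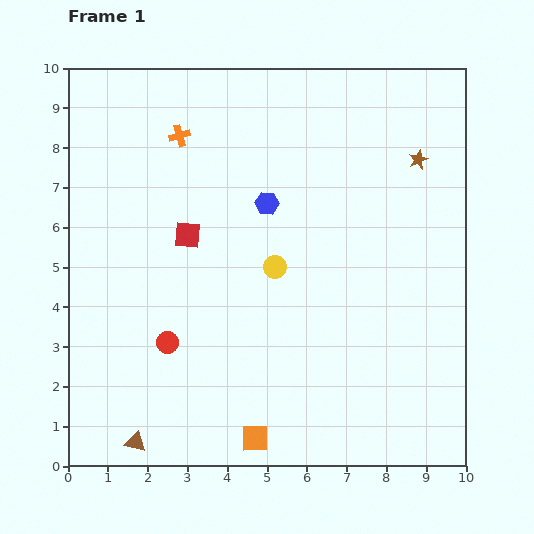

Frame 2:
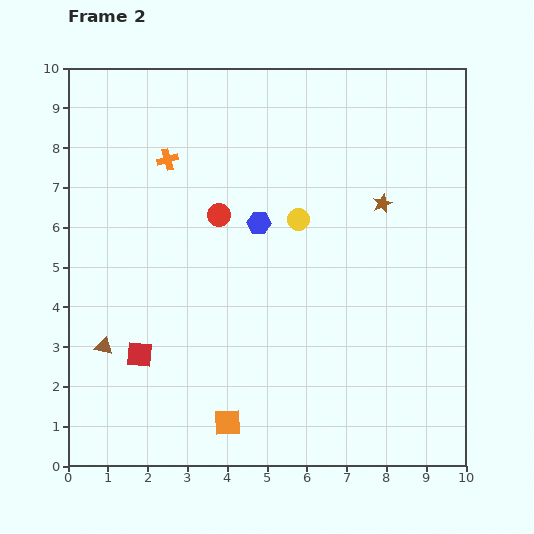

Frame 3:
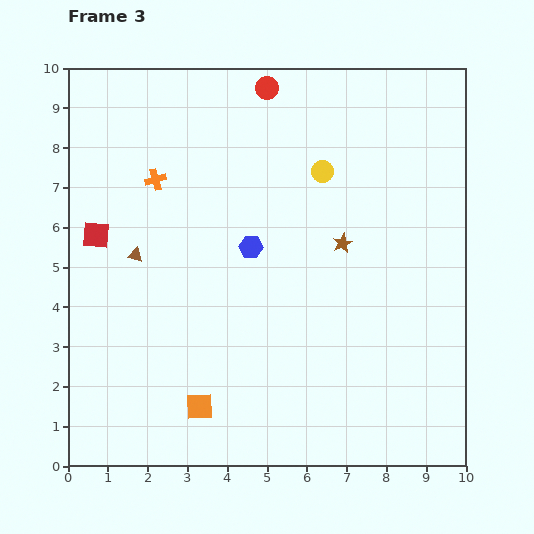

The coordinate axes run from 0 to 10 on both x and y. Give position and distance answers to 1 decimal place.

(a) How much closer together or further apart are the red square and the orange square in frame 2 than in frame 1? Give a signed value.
-2.6

Distance in frame 1: 5.4. Distance in frame 2: 2.8.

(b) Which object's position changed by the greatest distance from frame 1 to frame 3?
the red circle

(moved 6.9; next 4.7)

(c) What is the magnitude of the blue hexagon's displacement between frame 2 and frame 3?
0.6

The blue hexagon moved from (4.8, 6.1) to (4.6, 5.5), a distance of √(0.2² + 0.6²) ≈ 0.6.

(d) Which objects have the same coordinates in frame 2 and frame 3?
none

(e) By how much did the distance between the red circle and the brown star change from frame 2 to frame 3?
+0.2

Distance in frame 2: 4.1. Distance in frame 3: 4.3.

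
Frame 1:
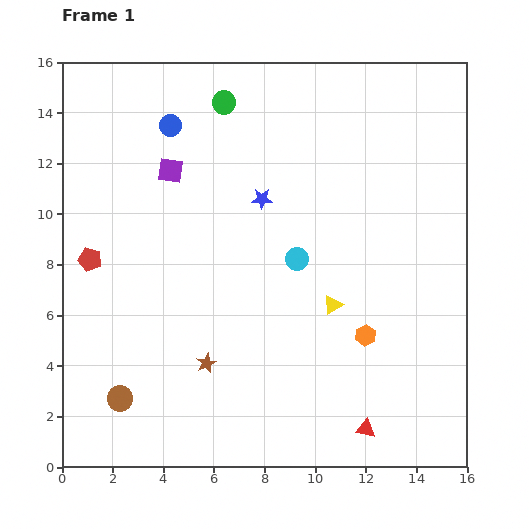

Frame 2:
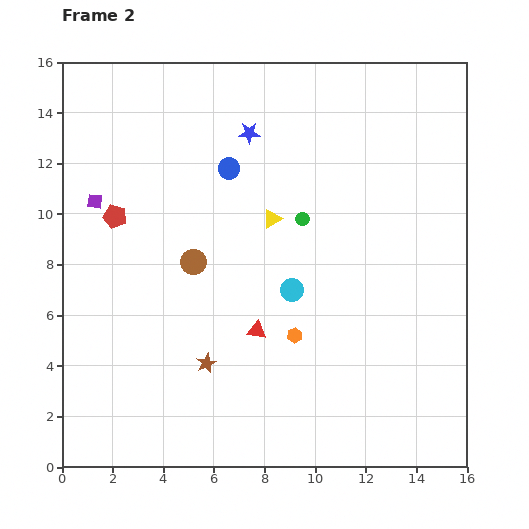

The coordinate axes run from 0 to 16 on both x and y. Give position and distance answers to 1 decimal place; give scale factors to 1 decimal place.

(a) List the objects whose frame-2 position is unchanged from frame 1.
the brown star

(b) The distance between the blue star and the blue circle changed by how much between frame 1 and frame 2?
-3.0

Distance in frame 1: 4.6. Distance in frame 2: 1.6.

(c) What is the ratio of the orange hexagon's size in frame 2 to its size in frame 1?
0.7×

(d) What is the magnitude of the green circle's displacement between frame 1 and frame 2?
5.5

The green circle moved from (6.4, 14.4) to (9.5, 9.8), a distance of √(3.1² + 4.6²) ≈ 5.5.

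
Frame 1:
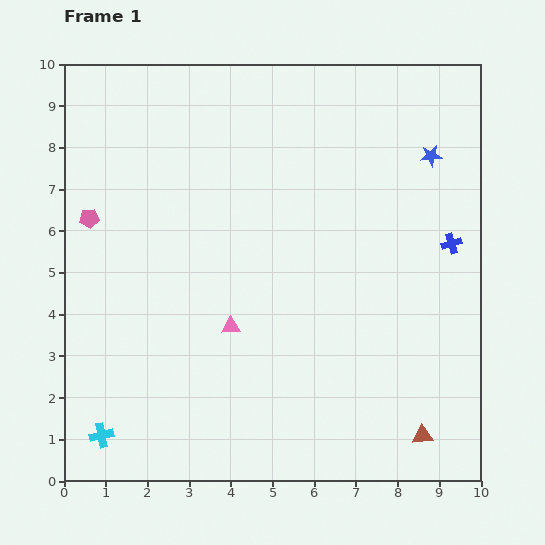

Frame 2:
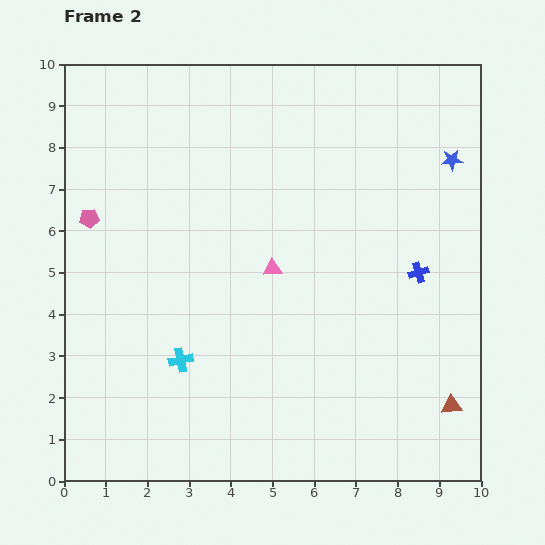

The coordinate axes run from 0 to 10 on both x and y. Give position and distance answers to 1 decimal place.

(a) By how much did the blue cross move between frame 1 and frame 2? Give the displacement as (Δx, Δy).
(-0.8, -0.7)

The blue cross was at (9.3, 5.7) in frame 1 and (8.5, 5.0) in frame 2.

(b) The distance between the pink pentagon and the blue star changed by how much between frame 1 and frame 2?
+0.5

Distance in frame 1: 8.3. Distance in frame 2: 8.8.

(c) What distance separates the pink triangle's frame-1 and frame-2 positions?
1.7

The pink triangle moved from (4.0, 3.7) to (5.0, 5.1), a distance of √(1.0² + 1.4²) ≈ 1.7.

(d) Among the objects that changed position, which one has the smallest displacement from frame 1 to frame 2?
the blue star

(moved 0.5)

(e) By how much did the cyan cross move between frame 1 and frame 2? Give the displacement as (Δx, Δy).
(1.9, 1.8)

The cyan cross was at (0.9, 1.1) in frame 1 and (2.8, 2.9) in frame 2.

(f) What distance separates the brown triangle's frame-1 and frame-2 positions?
1.0

The brown triangle moved from (8.6, 1.1) to (9.3, 1.8), a distance of √(0.7² + 0.7²) ≈ 1.0.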